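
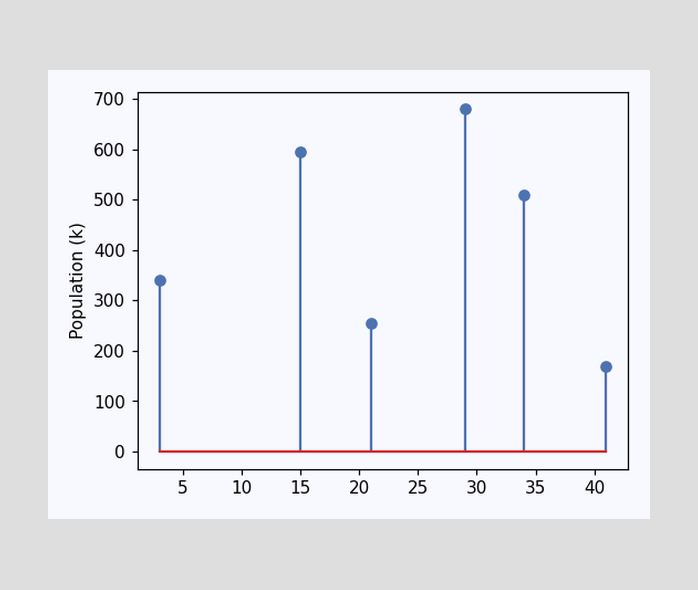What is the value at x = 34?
The stem at x=34 reaches 510k.

510k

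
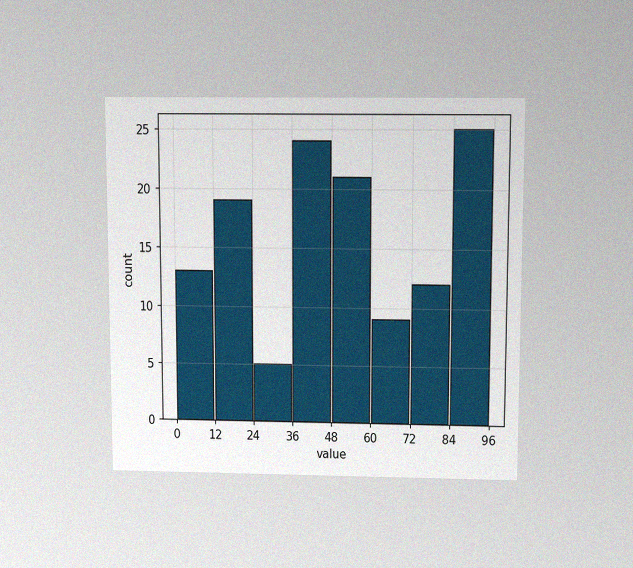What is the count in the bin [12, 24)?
19

The chart is viewed slightly from above, with some photo noise. The [12, 24) bin has height 19.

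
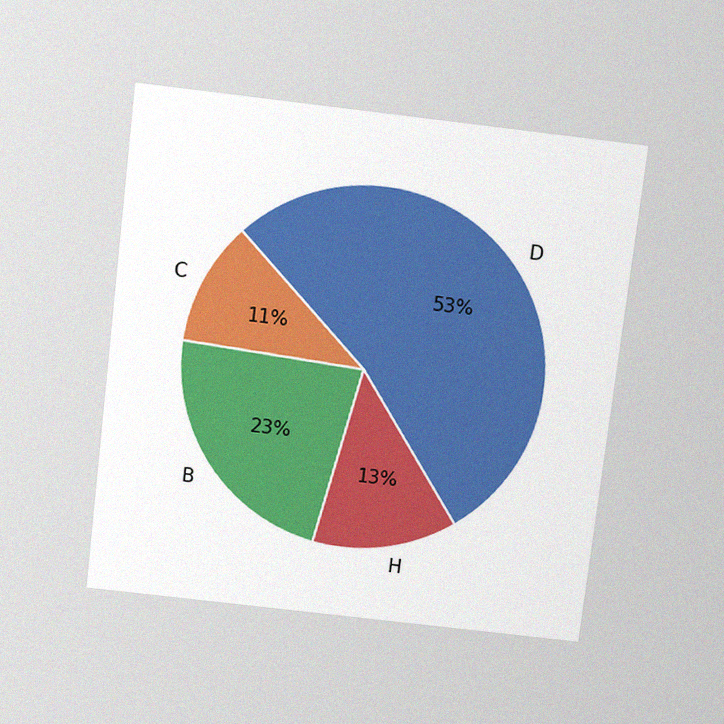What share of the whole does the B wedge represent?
23%

The chart is tilted about 7° clockwise and viewed slightly from above, with some photo noise. The B slice takes up 23% of the pie.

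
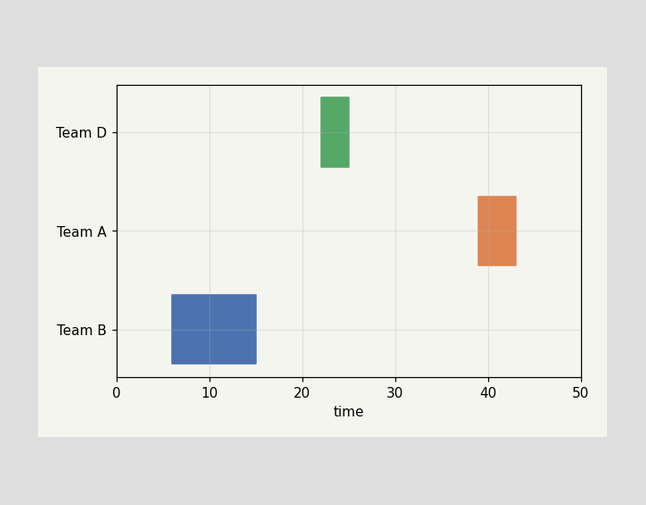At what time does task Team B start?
The Team B bar begins at t=6.

6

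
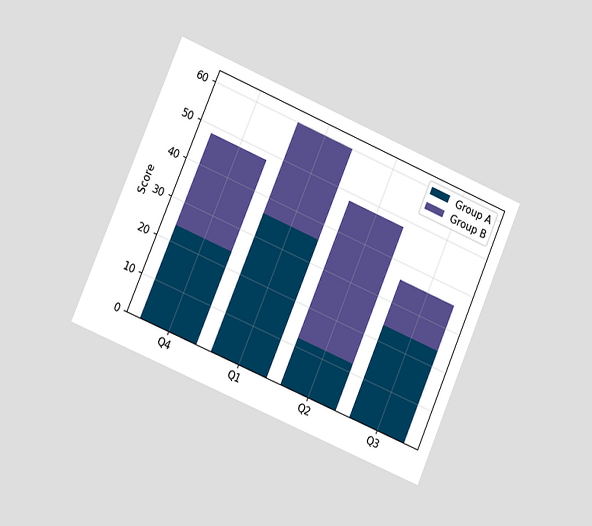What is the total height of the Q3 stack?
The chart is tilted about 23° clockwise and viewed slightly from the left. The Q3 stack's top reaches 36 on the y-axis.

36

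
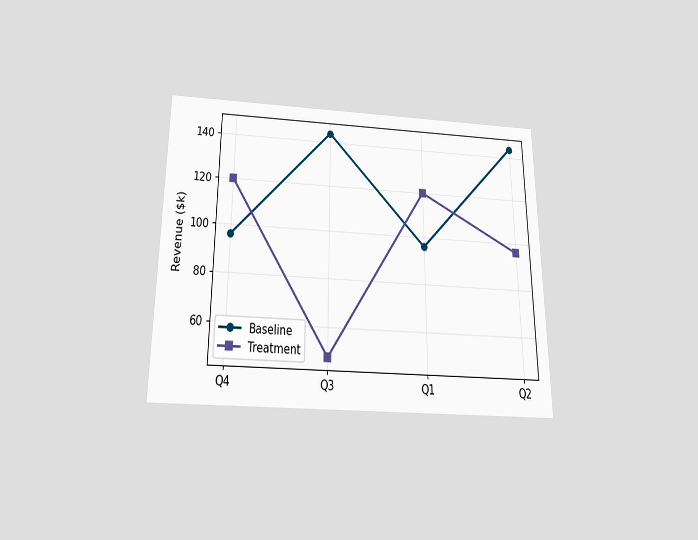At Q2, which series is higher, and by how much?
The chart is viewed slightly from below. At Q2, Baseline sits above the other line by $48k.

Baseline, by $48k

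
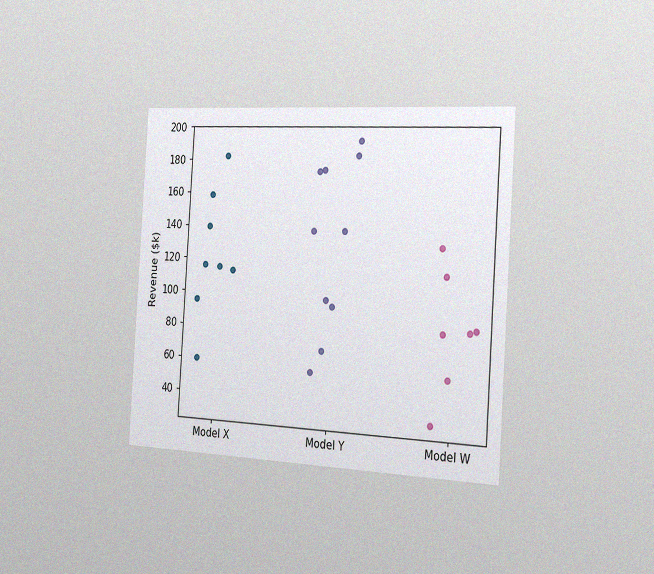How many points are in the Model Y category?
The chart is tilted about 4° clockwise and viewed slightly from the right, with some photo noise. Counting the markers in the Model Y column gives 10.

10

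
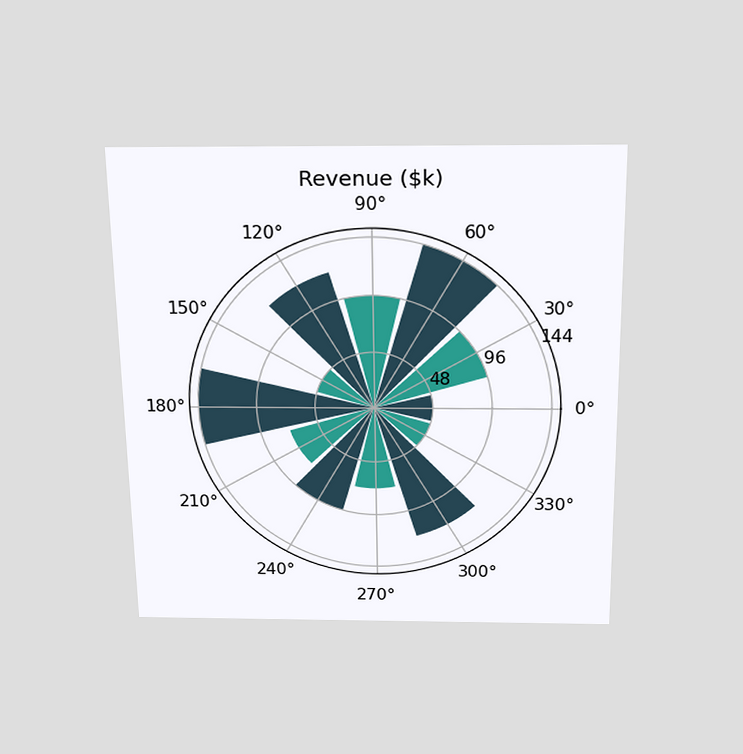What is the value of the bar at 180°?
The chart is viewed slightly from above. The bar at 180° reaches $144k on the radial axis.

$144k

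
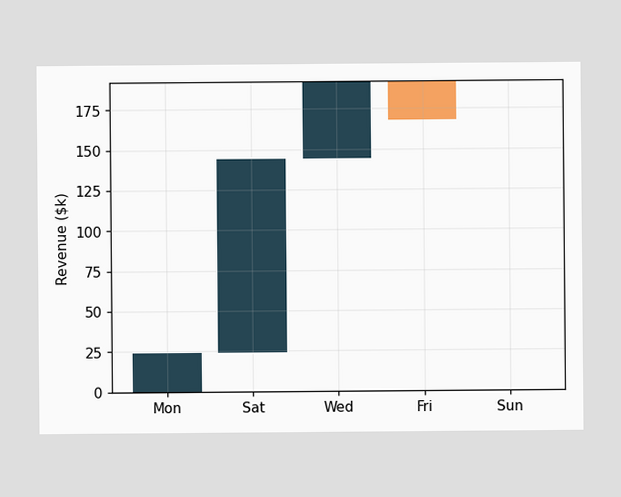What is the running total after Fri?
After Fri the running total reaches $168k.

$168k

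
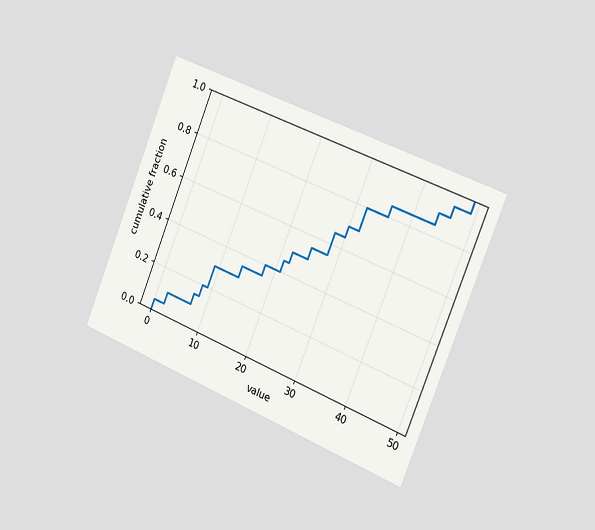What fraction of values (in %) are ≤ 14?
35%

The chart is tilted about 22° clockwise and viewed slightly from the right. At x=14 the ECDF step is at 35%.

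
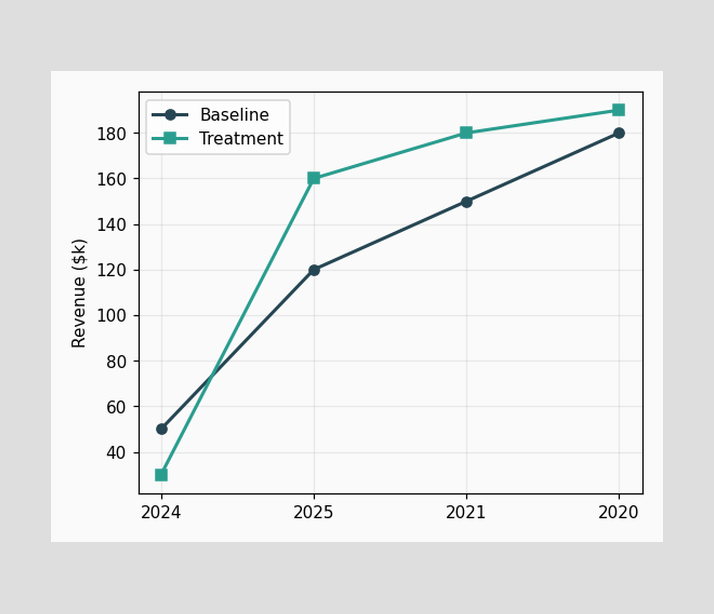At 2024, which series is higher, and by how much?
At 2024, Baseline sits above the other line by $20k.

Baseline, by $20k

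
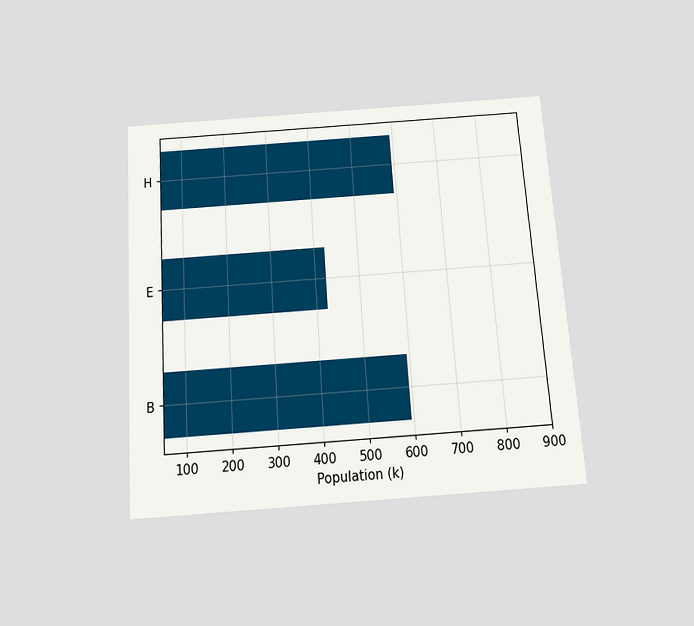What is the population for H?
The chart is tilted about 4° counter-clockwise and viewed slightly from below. Reading along the chart's x-axis, the H bar reaches 595k.

595k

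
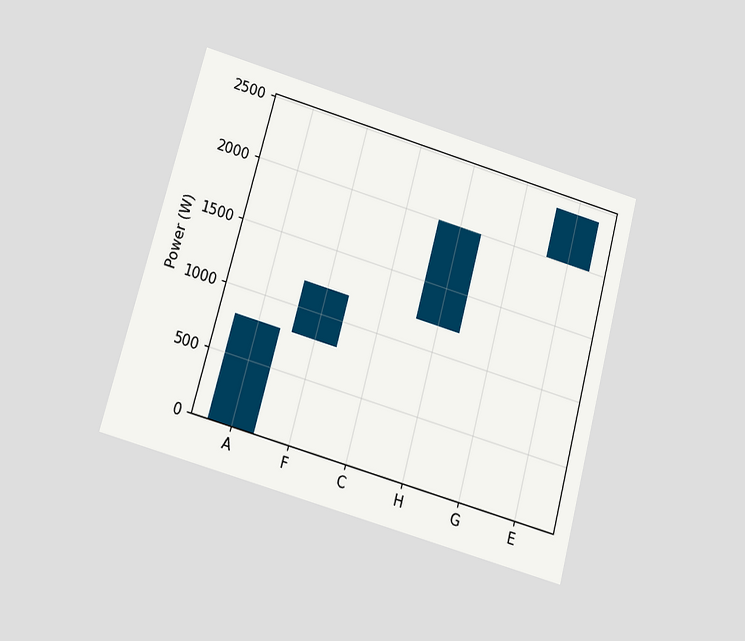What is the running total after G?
The chart is tilted about 15° clockwise and viewed slightly from below. After G the running total reaches 2000W.

2000W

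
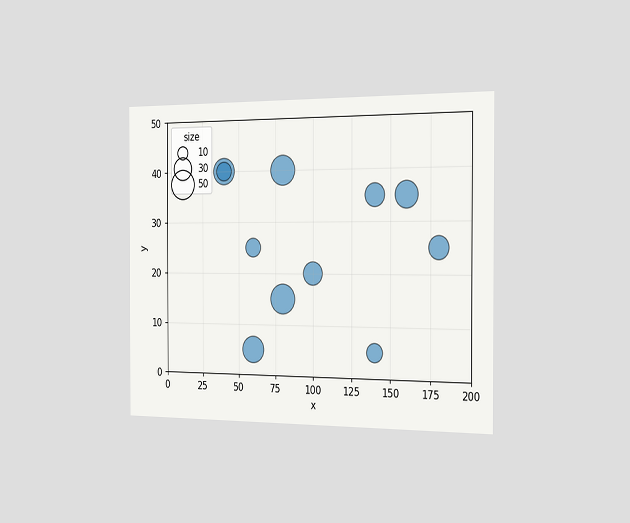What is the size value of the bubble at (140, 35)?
30

The chart is viewed slightly from the right. Matching the bubble at (140, 35) against the size legend gives 30.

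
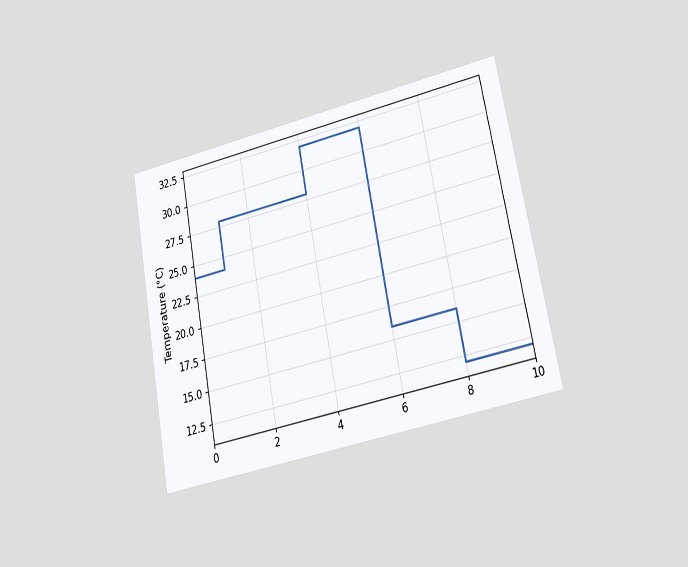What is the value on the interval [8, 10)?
12°C

The chart is tilted about 10° counter-clockwise and viewed at a slight angle. On [8, 10) the step sits at 12°C.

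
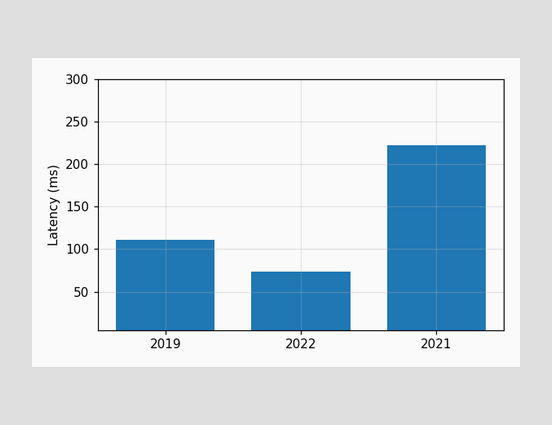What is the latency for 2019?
111ms

Reading along the chart's y-axis, the 2019 bar reaches 111ms.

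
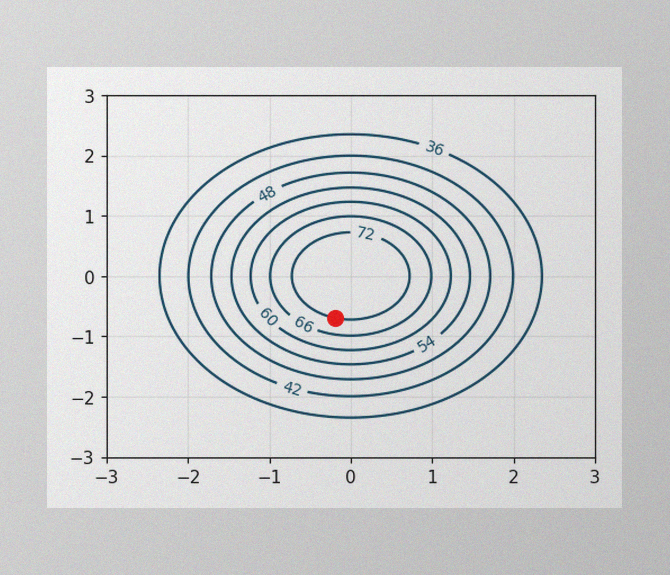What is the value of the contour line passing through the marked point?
The image has some photo noise and uneven lighting. The marked point sits on the contour labelled 72.

72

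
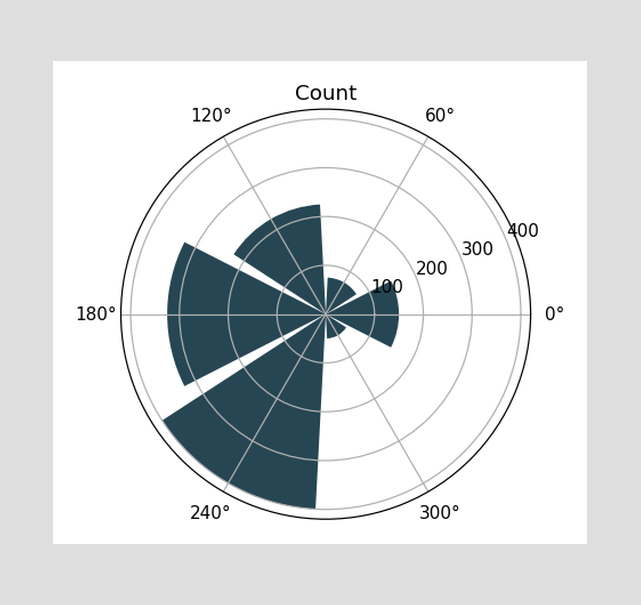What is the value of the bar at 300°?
50

The bar at 300° reaches 50 on the radial axis.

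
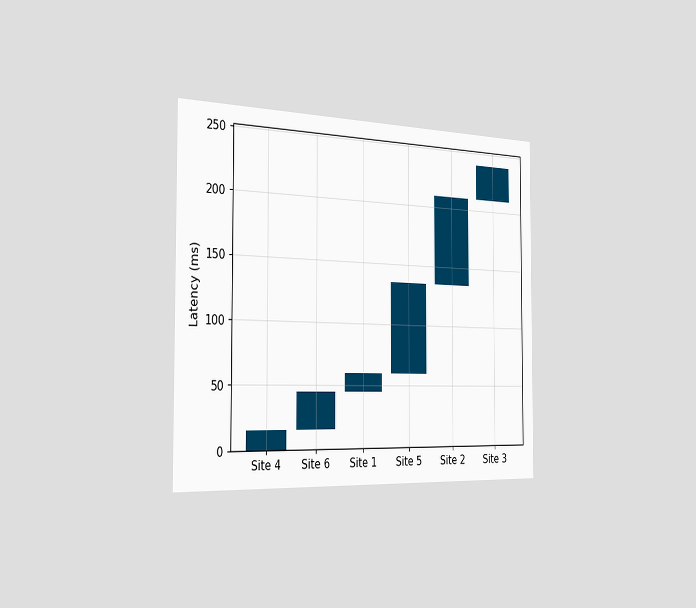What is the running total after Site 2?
The chart is viewed slightly from the left. After Site 2 the running total reaches 210ms.

210ms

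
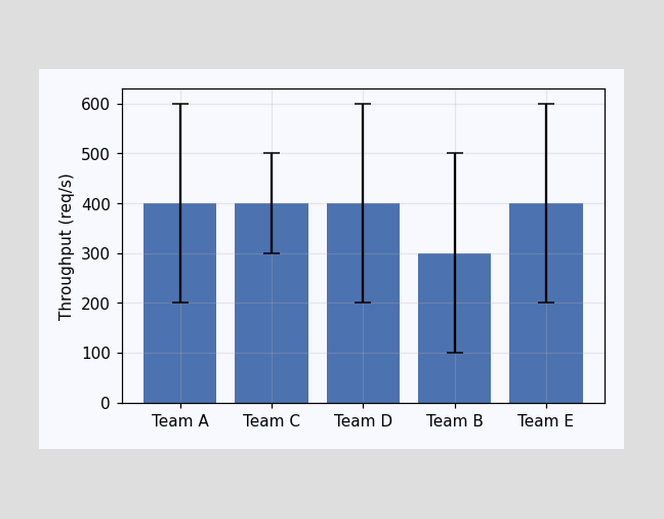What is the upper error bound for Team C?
500req/s

The Team C bar's upper whisker reaches 500req/s.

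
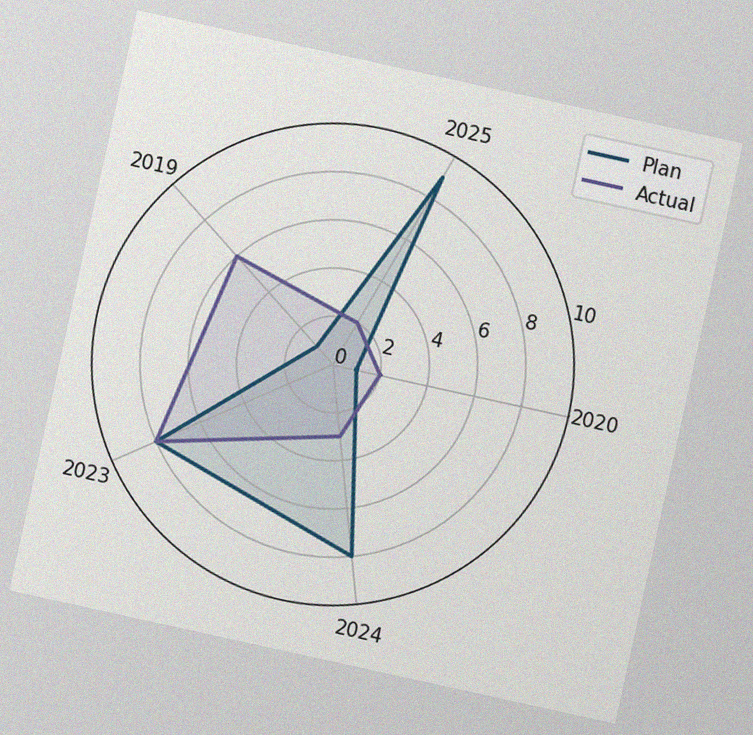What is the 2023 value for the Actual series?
The chart is tilted about 12° clockwise, with some photo noise. On the 2023 axis, Actual reaches 8.

8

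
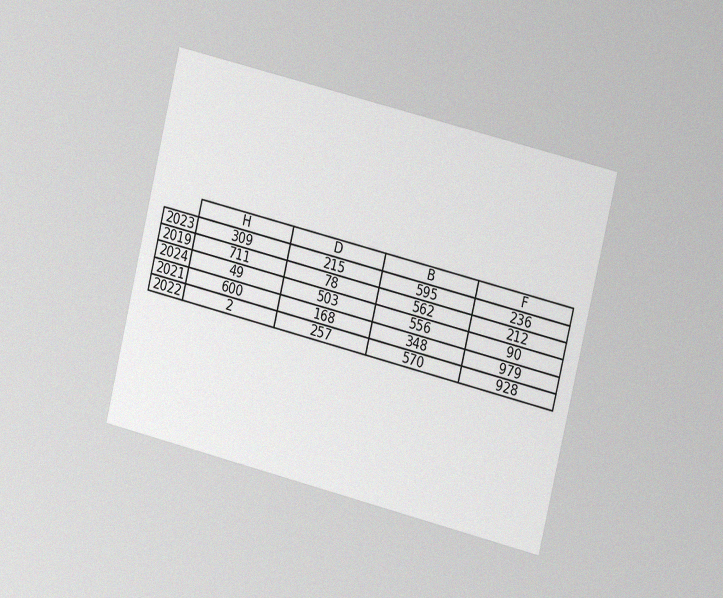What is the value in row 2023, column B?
595

The chart is tilted about 14° clockwise and viewed slightly from the right, with some photo noise. The (2023, B) cell reads 595.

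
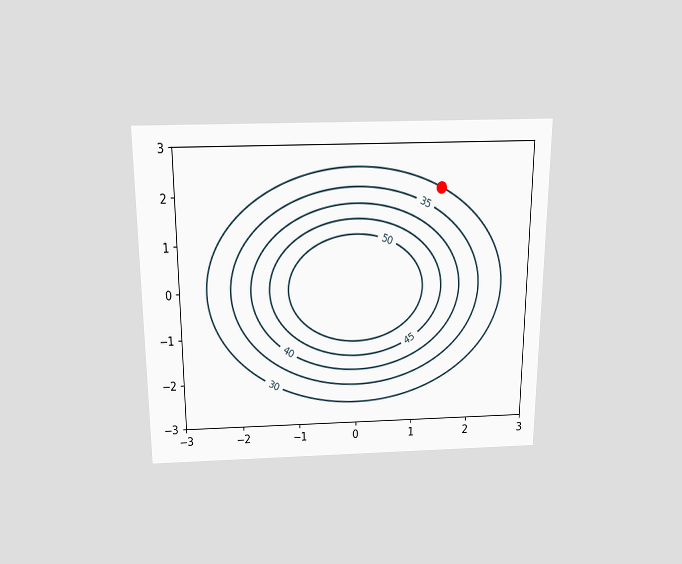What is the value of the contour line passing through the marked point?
The chart is viewed slightly from above. The marked point sits on the contour labelled 30.

30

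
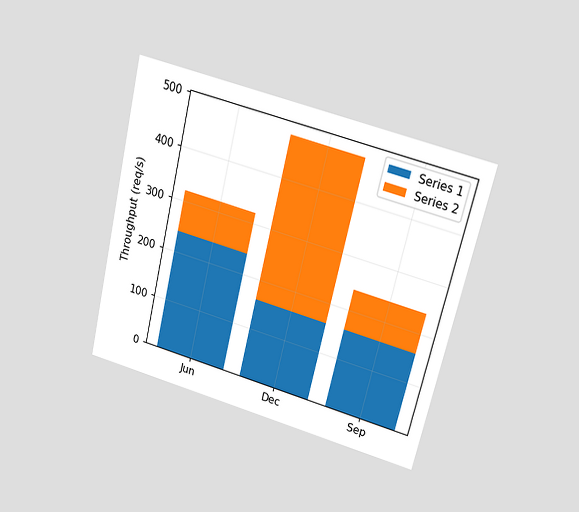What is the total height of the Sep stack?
240req/s

The chart is tilted about 14° clockwise and viewed at a slight angle. The Sep stack's top reaches 240req/s on the y-axis.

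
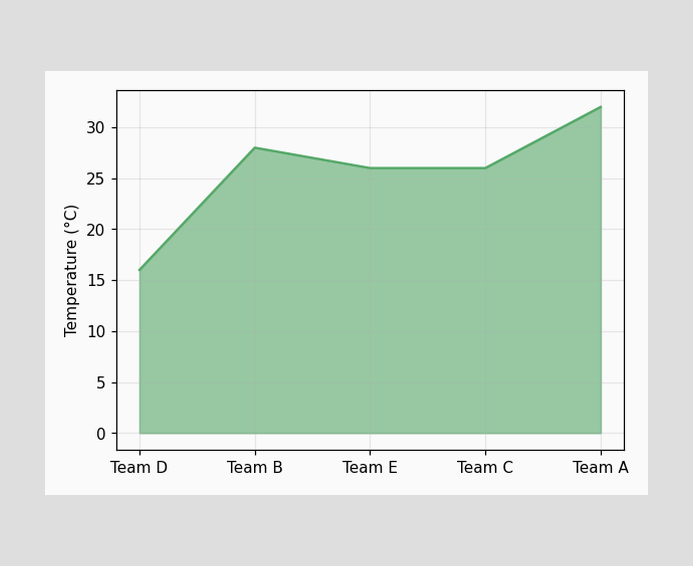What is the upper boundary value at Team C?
26°C

At Team C the upper boundary is at 26°C.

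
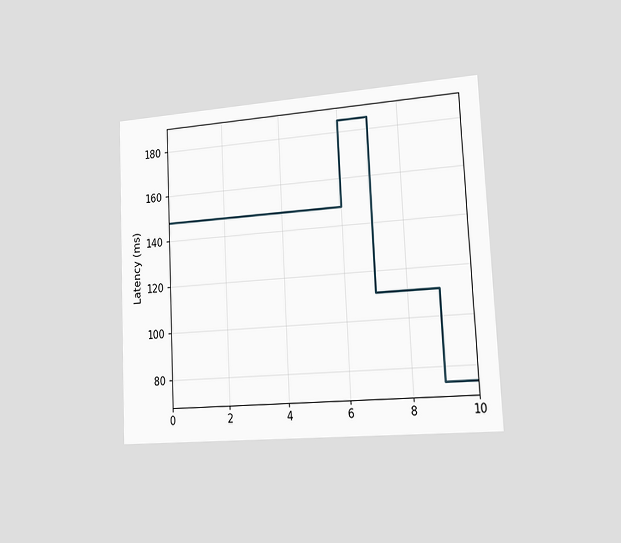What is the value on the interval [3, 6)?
The chart is tilted about 3° counter-clockwise and viewed slightly from the right. On [3, 6) the step sits at 148ms.

148ms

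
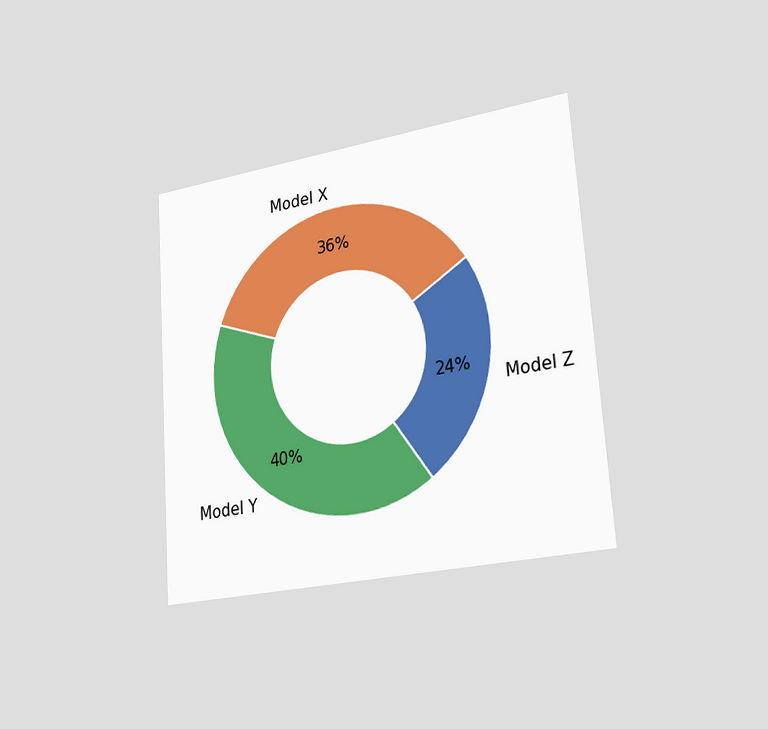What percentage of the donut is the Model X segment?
The chart is tilted about 4° counter-clockwise and viewed slightly from the right. The Model X segment takes up 36% of the ring.

36%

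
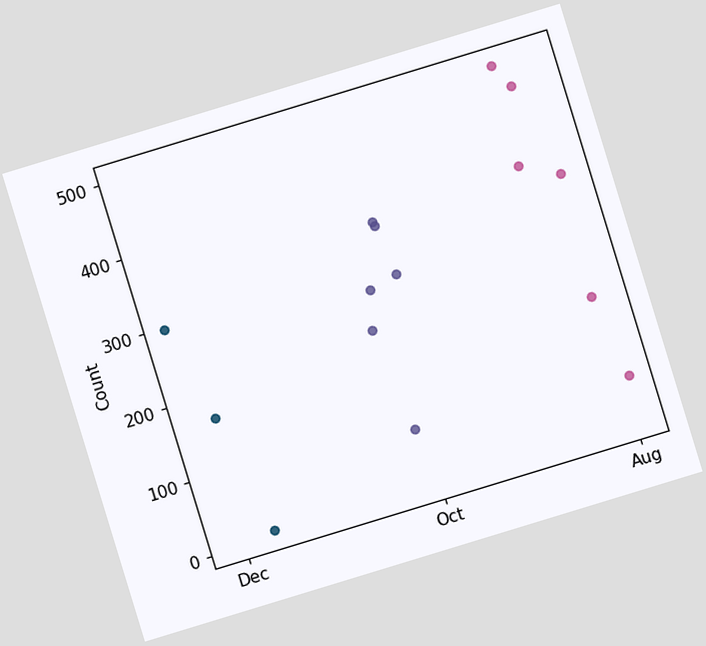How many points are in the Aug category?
The chart is tilted about 17° counter-clockwise. Counting the markers in the Aug column gives 6.

6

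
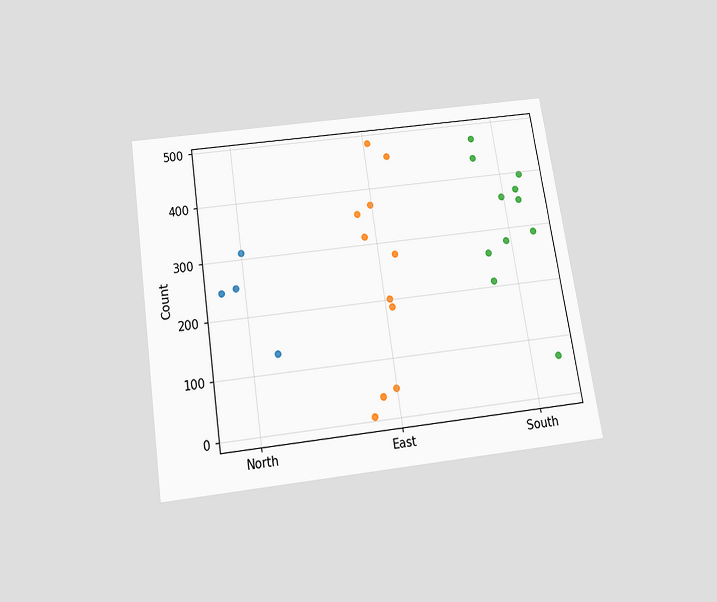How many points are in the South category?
11

The chart is tilted about 9° counter-clockwise and viewed slightly from below. Counting the markers in the South column gives 11.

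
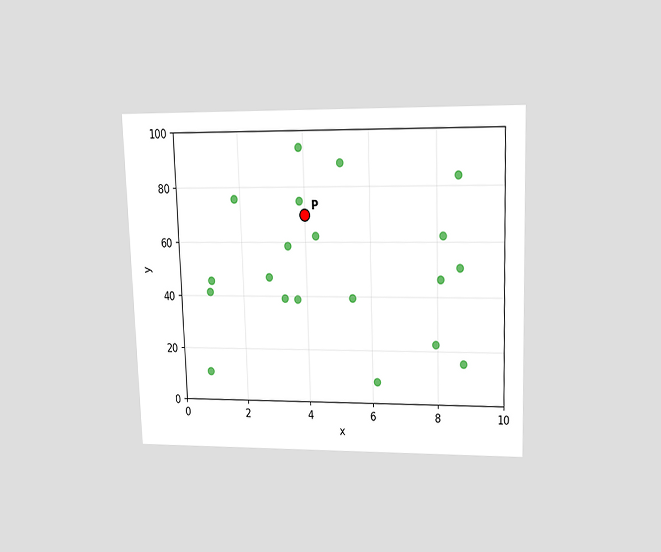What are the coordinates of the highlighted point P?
(4, 70)

The chart is viewed at a slight angle. Following the gridlines from P to each axis, P sits at (4, 70).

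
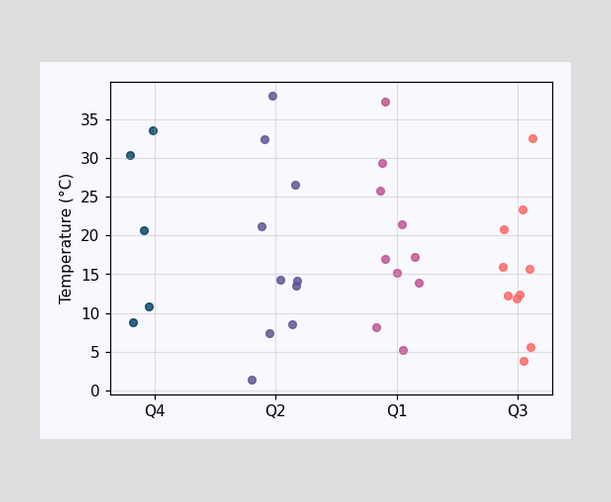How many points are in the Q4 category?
Counting the markers in the Q4 column gives 5.

5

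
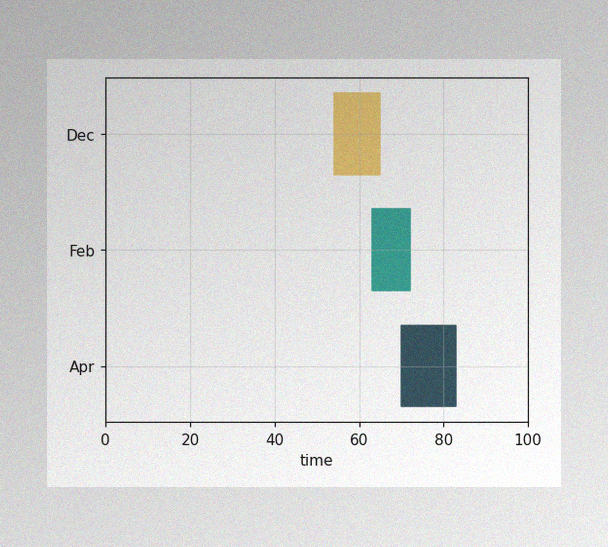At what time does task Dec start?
54

The image has some photo noise and uneven lighting. The Dec bar begins at t=54.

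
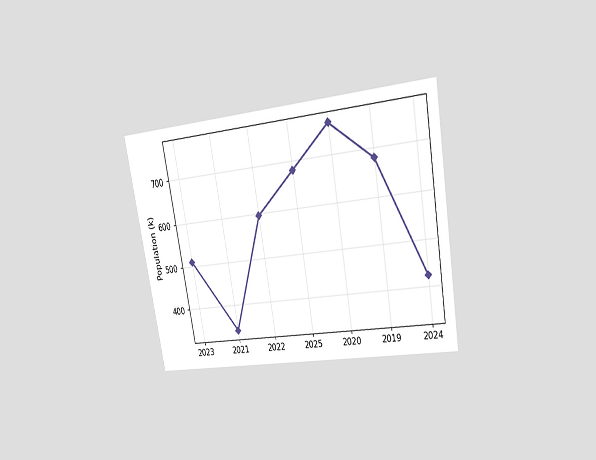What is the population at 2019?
The chart is tilted about 10° counter-clockwise and viewed at a slight angle. At 2019, the line is at 680k.

680k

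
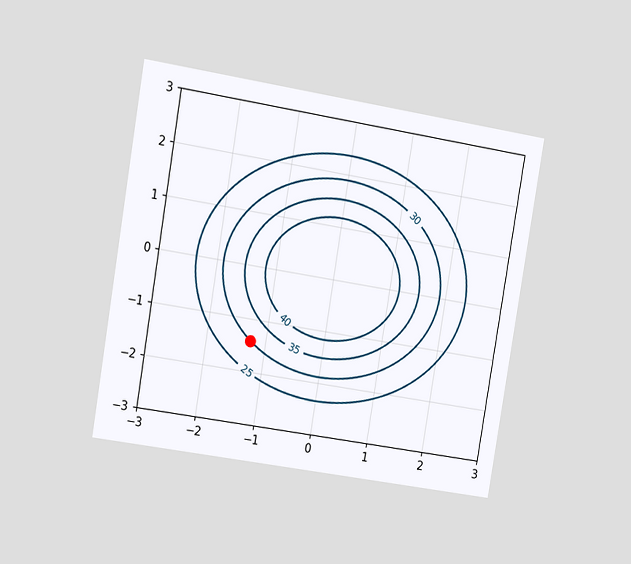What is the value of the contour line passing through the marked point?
30

The chart is tilted about 9° clockwise and viewed slightly from the left. The marked point sits on the contour labelled 30.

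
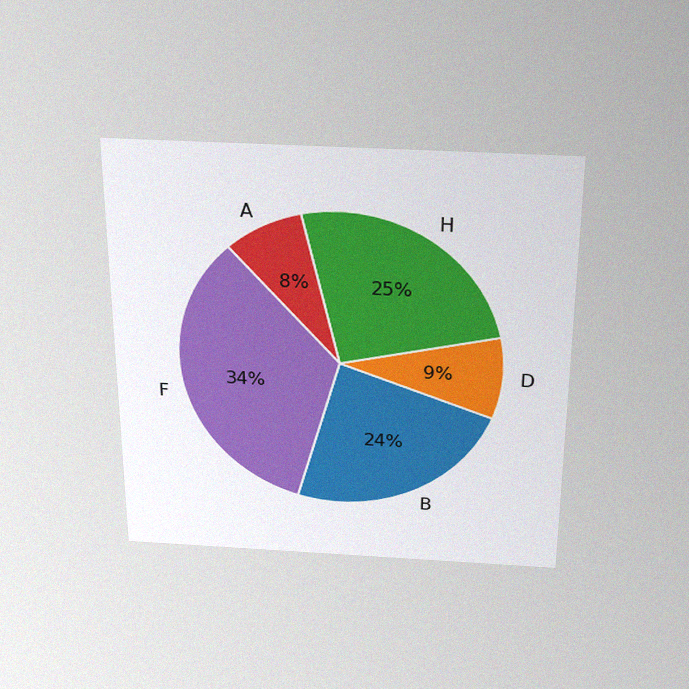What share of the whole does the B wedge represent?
24%

The chart is viewed slightly from above, with some photo noise. The B slice takes up 24% of the pie.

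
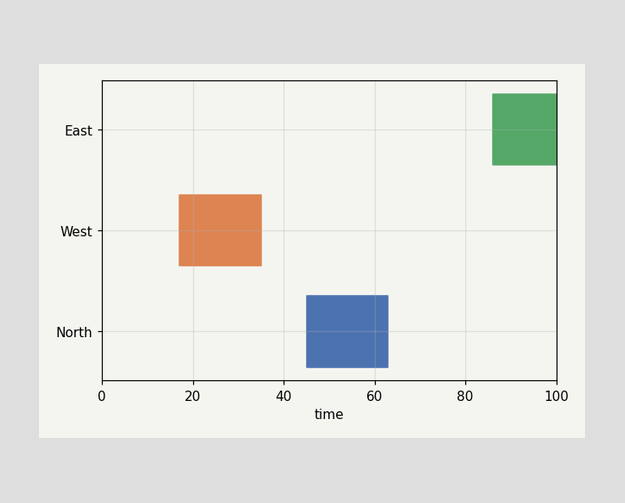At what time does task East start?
86

The East bar begins at t=86.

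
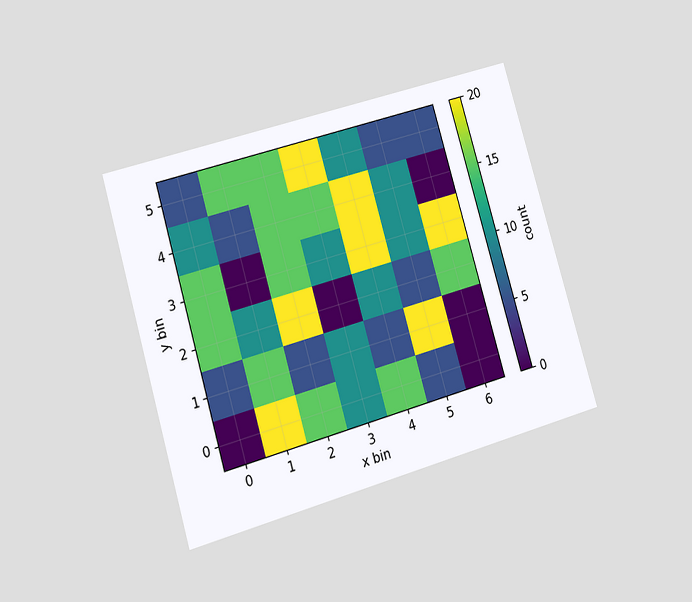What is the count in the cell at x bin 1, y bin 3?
0

The chart is tilted about 16° counter-clockwise and viewed at a slight angle. Matching the cell (1, 3) against the colorbar gives 0.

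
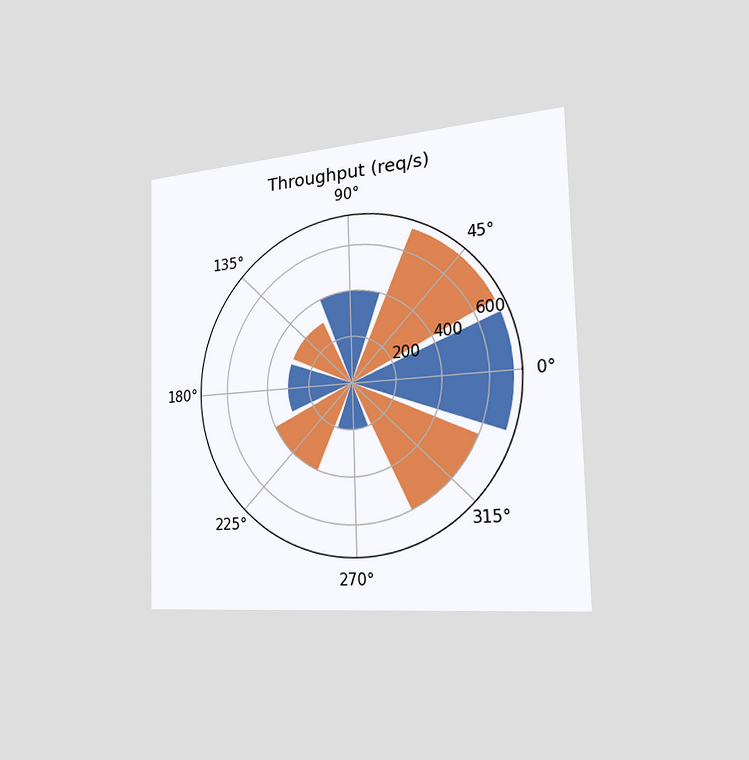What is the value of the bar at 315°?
600req/s

The chart is viewed slightly from the right. The bar at 315° reaches 600req/s on the radial axis.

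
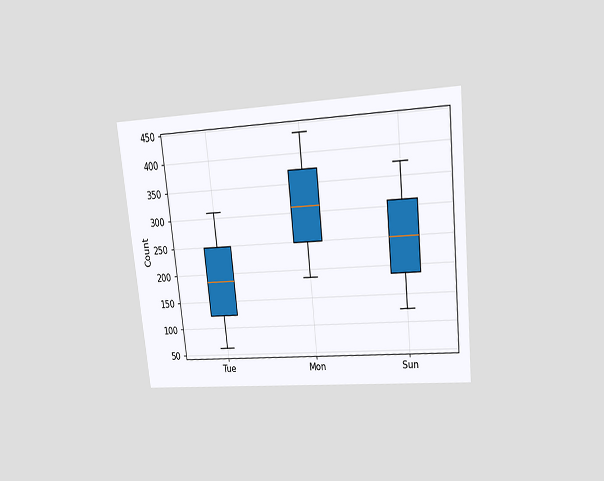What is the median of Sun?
248

The chart is tilted about 6° counter-clockwise and viewed at a slight angle. The median line in the Sun box sits at 248.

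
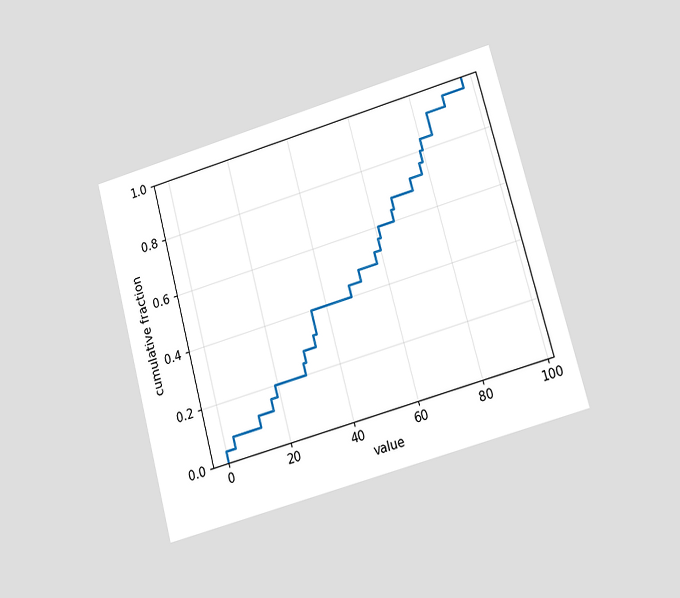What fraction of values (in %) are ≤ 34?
32%

The chart is tilted about 15° counter-clockwise and viewed at a slight angle. At x=34 the ECDF step is at 32%.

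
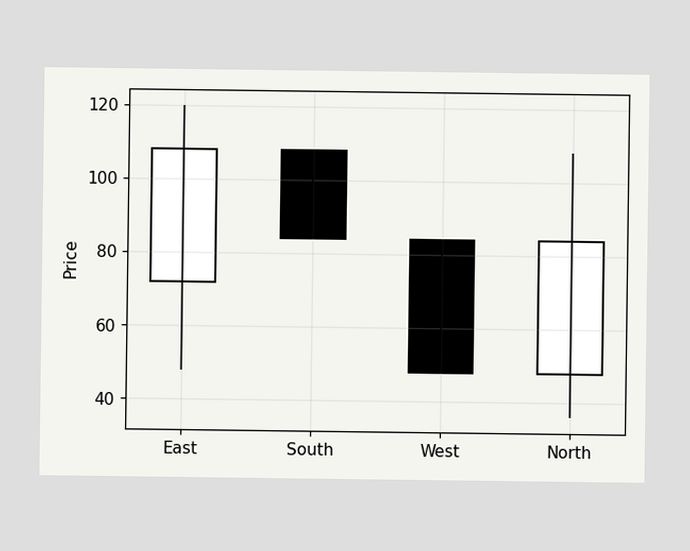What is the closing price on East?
The East candle closes at 108.

108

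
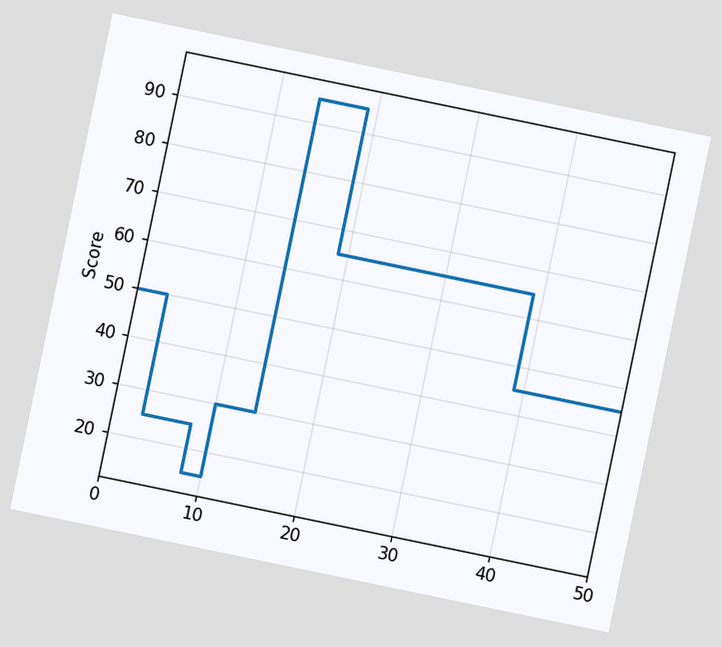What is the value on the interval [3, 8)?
The chart is tilted about 12° clockwise. On [3, 8) the step sits at 25.

25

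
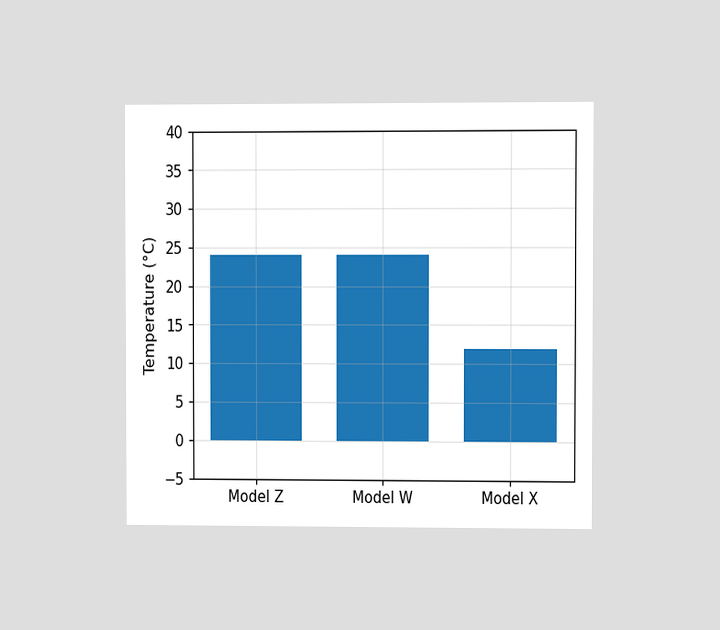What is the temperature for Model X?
12°C

The chart is viewed at a slight angle. Reading along the chart's y-axis, the Model X bar reaches 12°C.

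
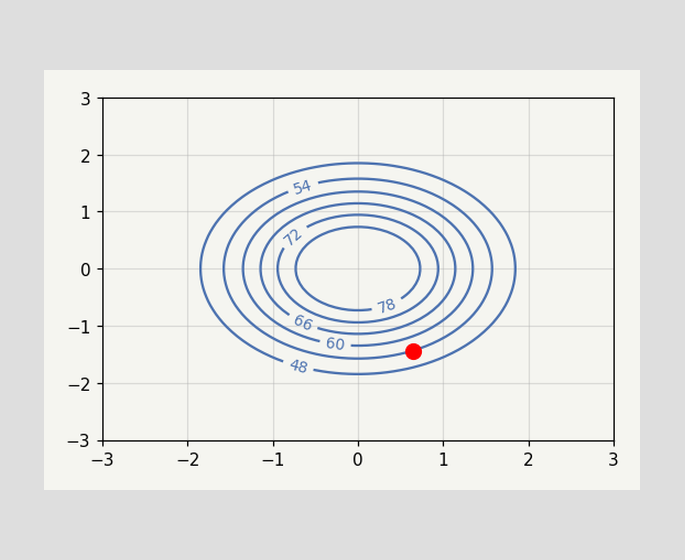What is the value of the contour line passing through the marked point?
The marked point sits on the contour labelled 54.

54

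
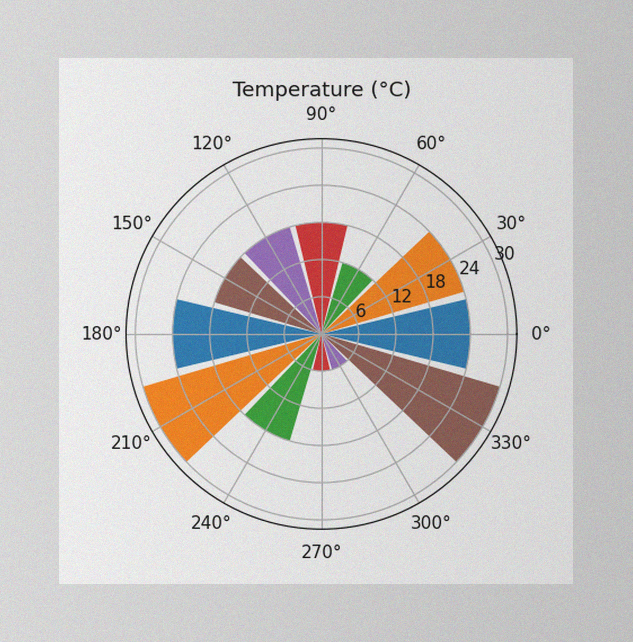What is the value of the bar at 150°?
The image has some photo noise and uneven lighting. The bar at 150° reaches 18°C on the radial axis.

18°C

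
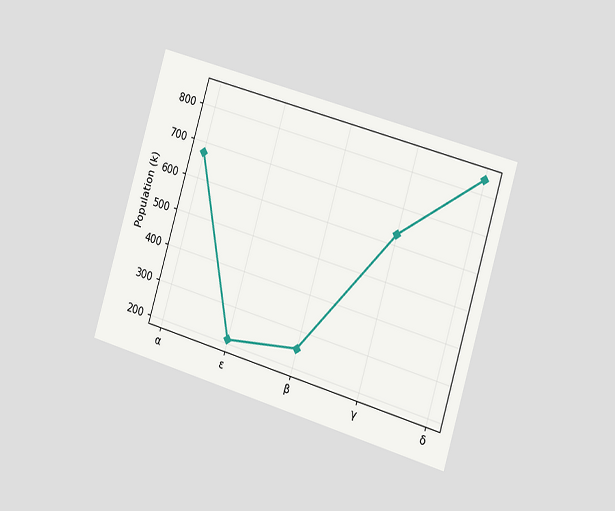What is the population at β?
252k

The chart is tilted about 17° clockwise and viewed slightly from the right. At β, the line is at 252k.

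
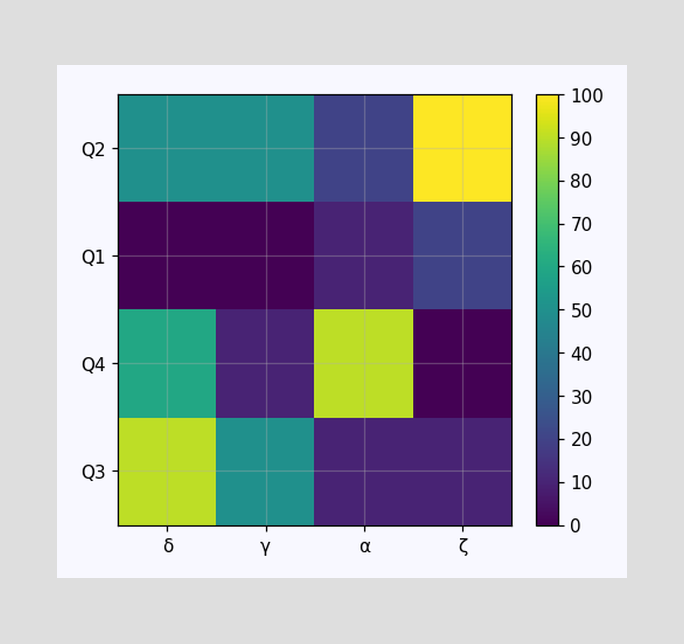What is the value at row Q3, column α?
Matching cell (Q3, α) against the colorbar gives 10.

10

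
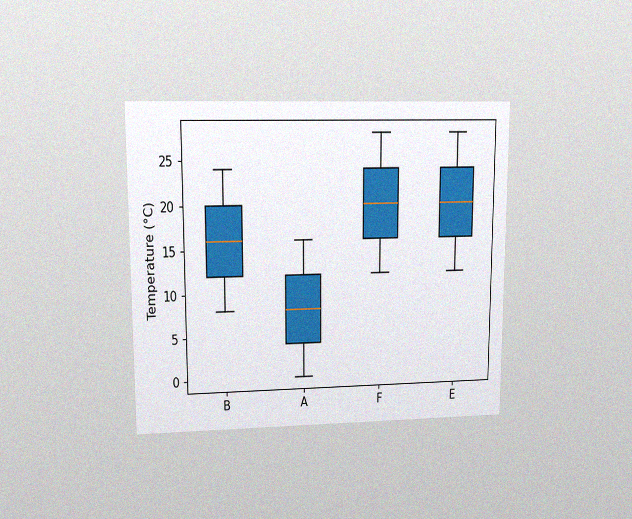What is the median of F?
The chart is viewed at a slight angle, with some photo noise. The median line in the F box sits at 20°C.

20°C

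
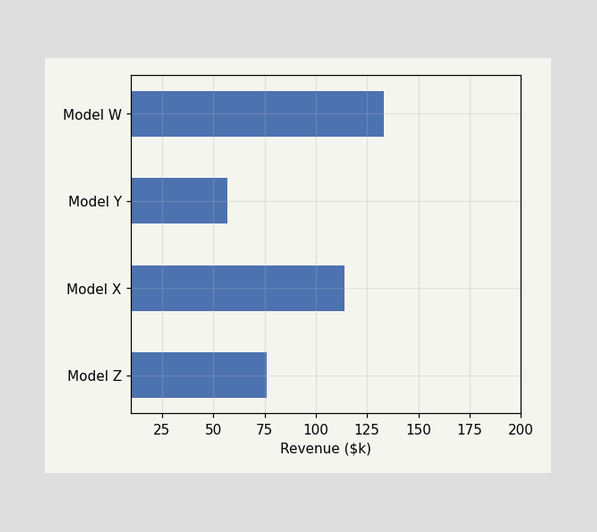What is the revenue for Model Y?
Reading along the chart's x-axis, the Model Y bar reaches $57k.

$57k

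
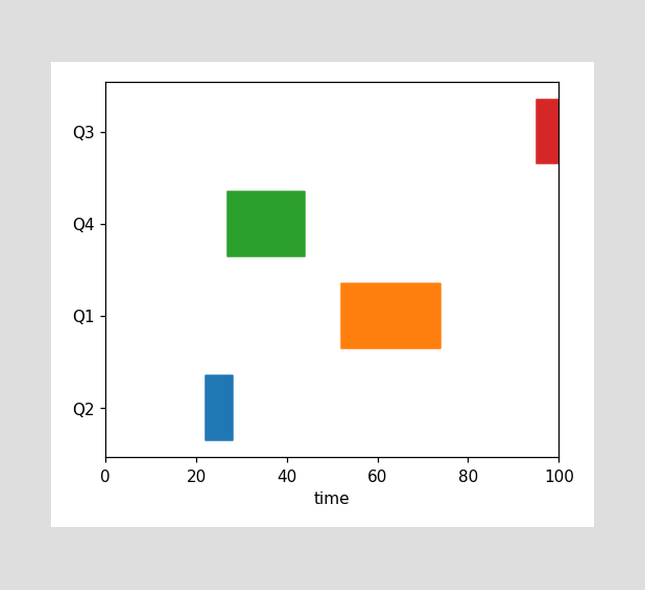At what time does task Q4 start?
The Q4 bar begins at t=27.

27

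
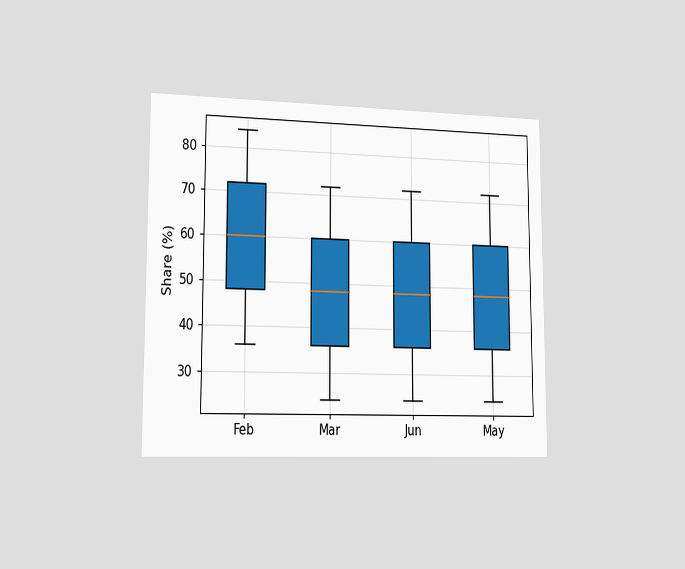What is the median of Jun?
The chart is viewed slightly from the left. The median line in the Jun box sits at 48%.

48%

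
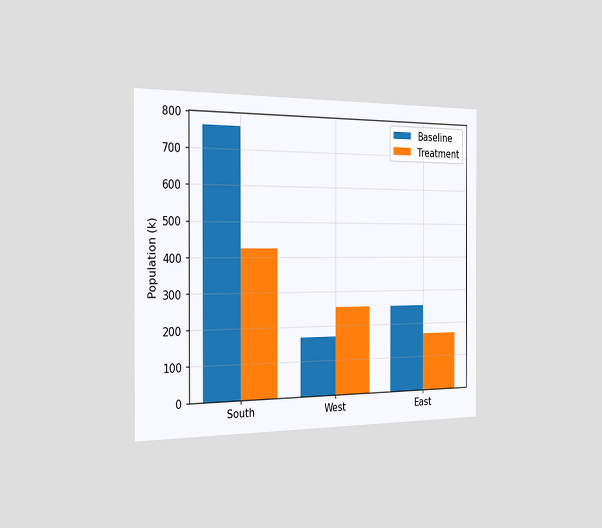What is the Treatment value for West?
255k

The chart is viewed slightly from the left. The Treatment bar at West reaches 255k on the y-axis.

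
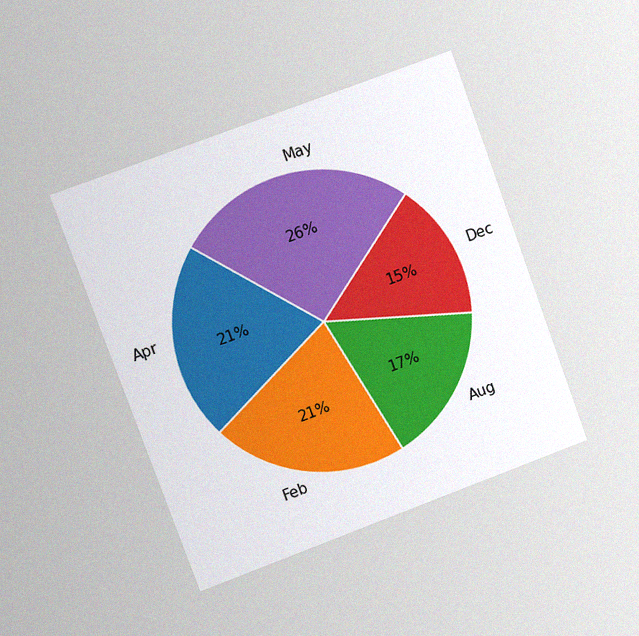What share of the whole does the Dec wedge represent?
The chart is tilted about 20° counter-clockwise and viewed slightly from the left, with some photo noise. The Dec slice takes up 15% of the pie.

15%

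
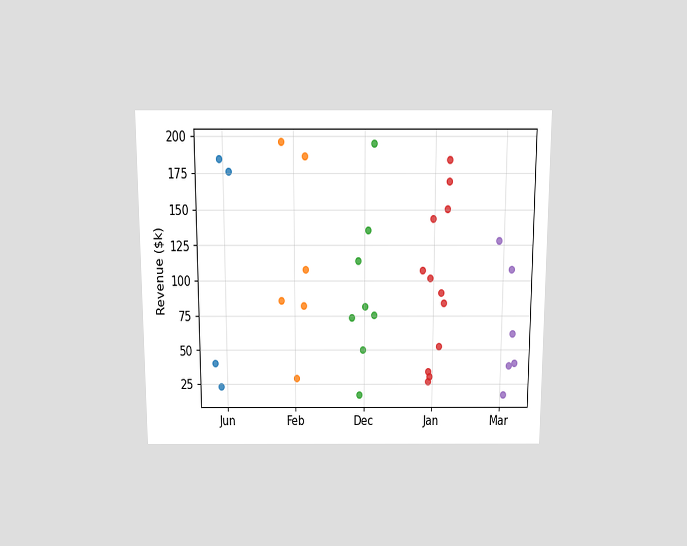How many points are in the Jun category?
The chart is viewed slightly from above. Counting the markers in the Jun column gives 4.

4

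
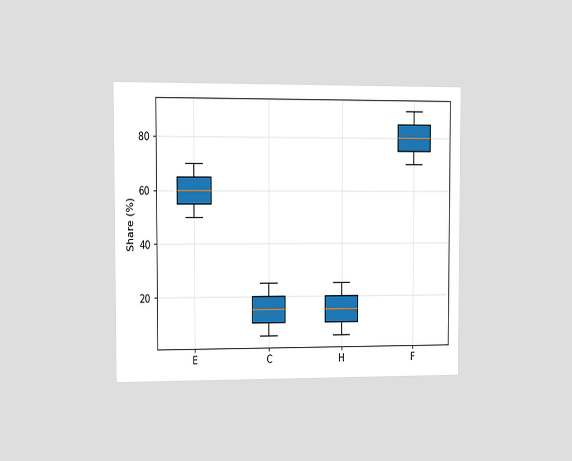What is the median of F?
80%

The chart is viewed at a slight angle. The median line in the F box sits at 80%.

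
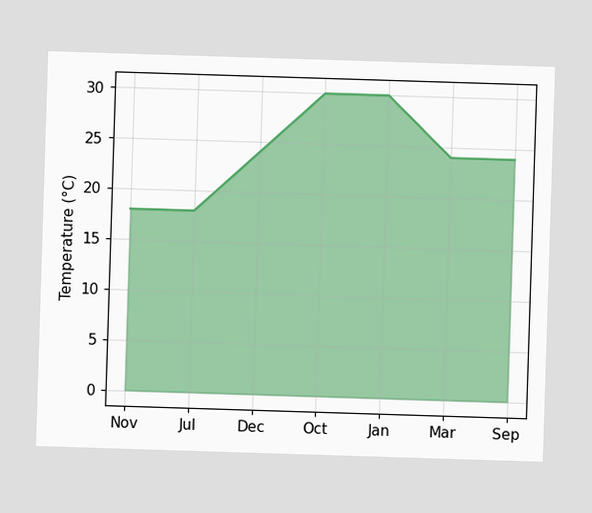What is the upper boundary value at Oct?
30°C

At Oct the upper boundary is at 30°C.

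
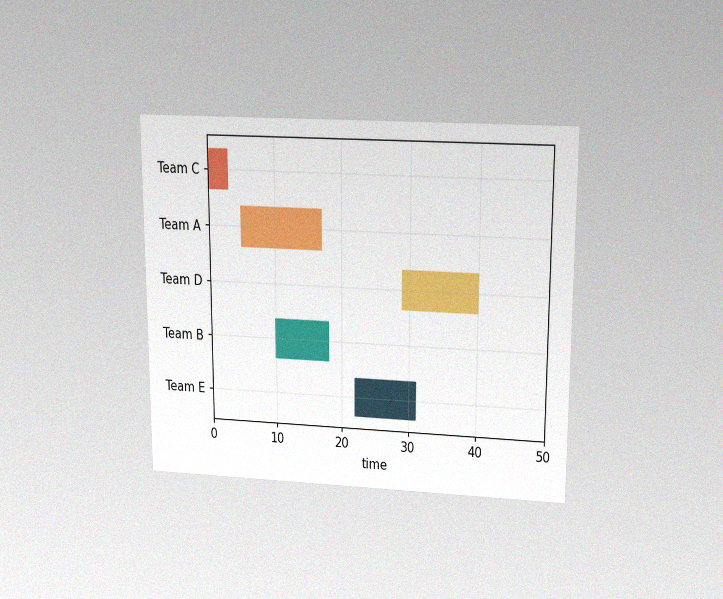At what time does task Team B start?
The chart is viewed slightly from above, with some photo noise. The Team B bar begins at t=10.

10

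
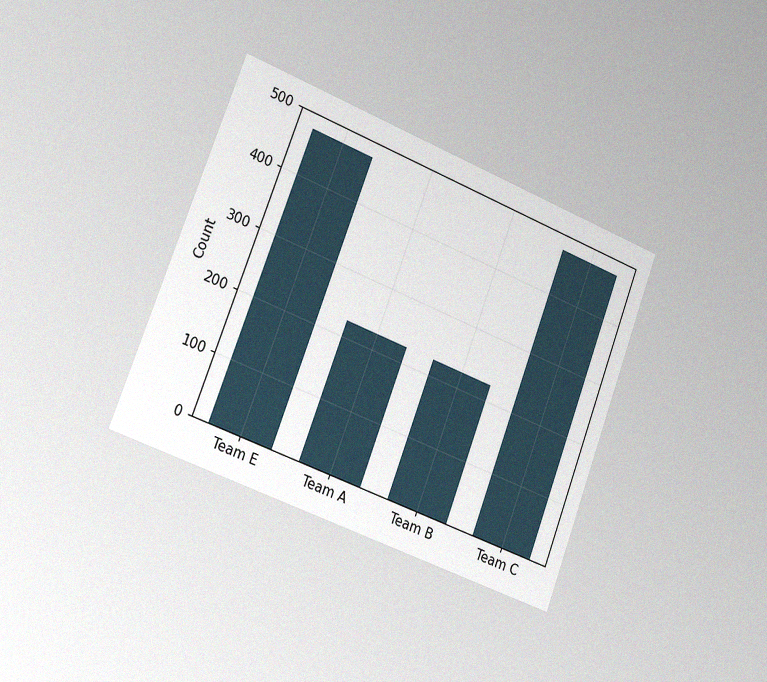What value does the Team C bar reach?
The chart is tilted about 21° clockwise and viewed slightly from the left, with some photo noise. Reading along the chart's y-axis, the Team C bar reaches 475.

475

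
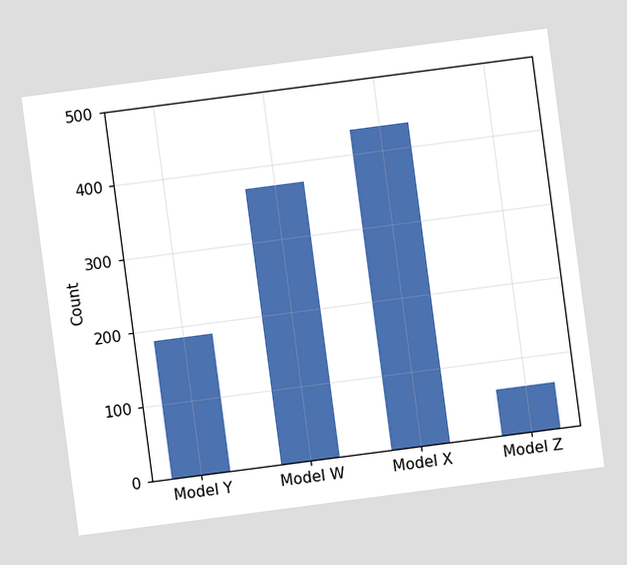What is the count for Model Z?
62

The chart is tilted about 7° counter-clockwise. Reading along the chart's y-axis, the Model Z bar reaches 62.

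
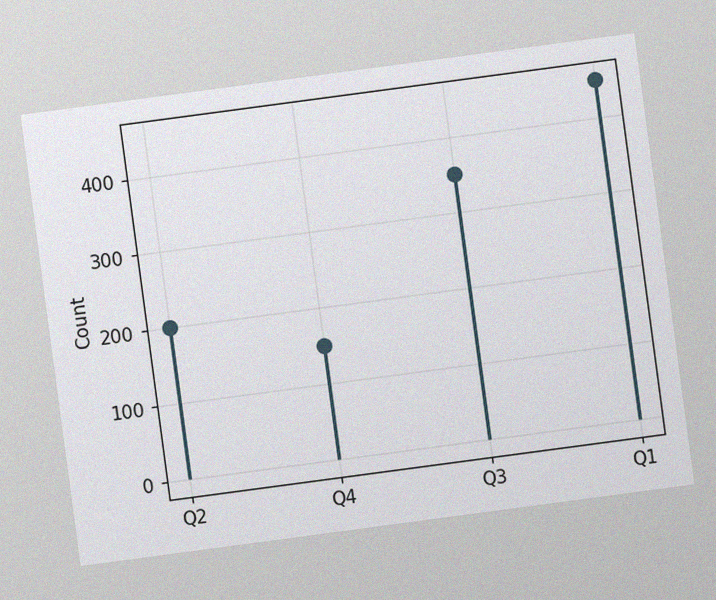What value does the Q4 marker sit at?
150

The chart is tilted about 8° counter-clockwise, with some photo noise. The Q4 marker sits at 150.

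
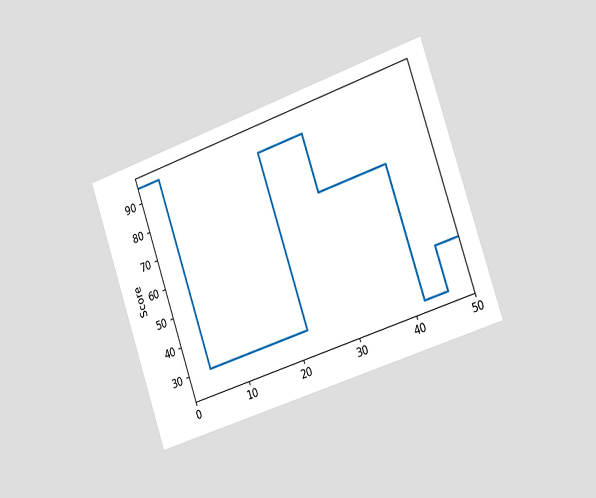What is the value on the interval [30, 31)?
The chart is tilted about 19° counter-clockwise and viewed slightly from the right. On [30, 31) the step sits at 70.

70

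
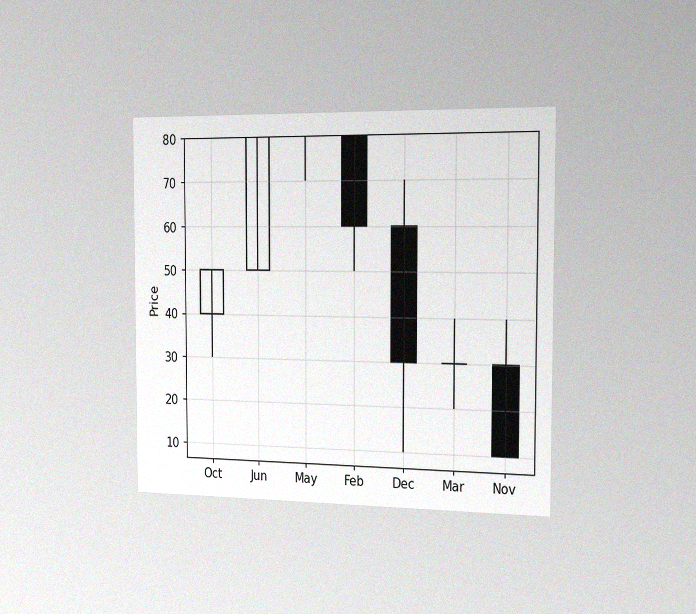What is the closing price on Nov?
The chart is viewed slightly from the right, with some photo noise. The Nov candle closes at 10.

10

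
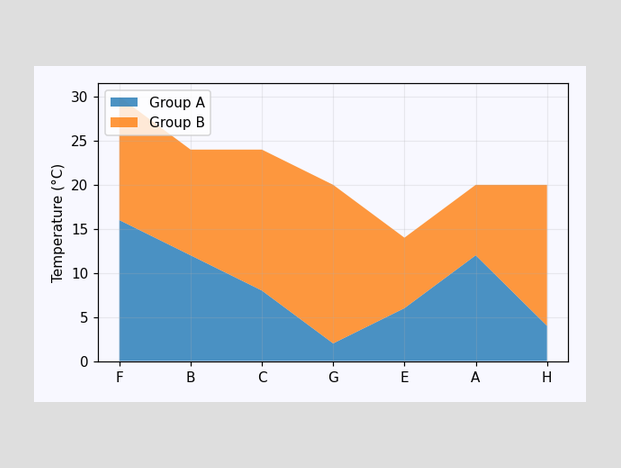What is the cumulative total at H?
The stacked total at H reaches 20°C.

20°C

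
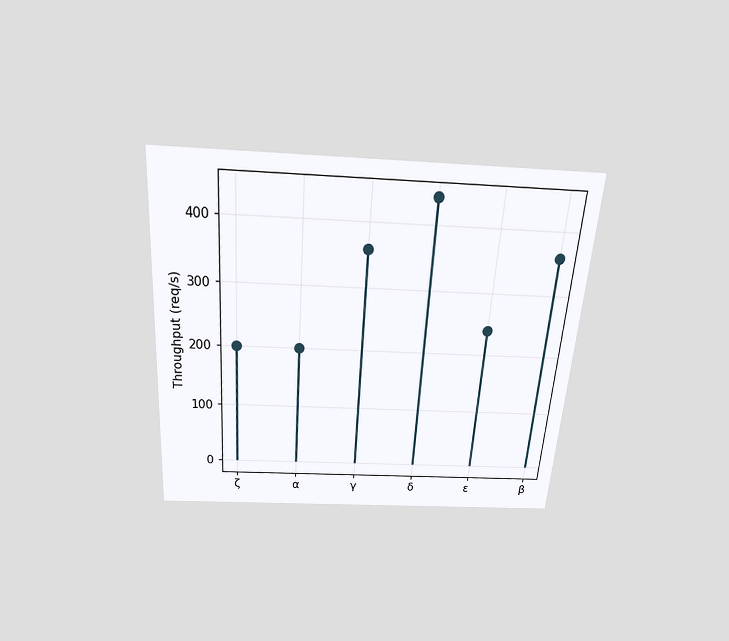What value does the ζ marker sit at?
The chart is tilted about 4° clockwise and viewed slightly from above. The ζ marker sits at 200req/s.

200req/s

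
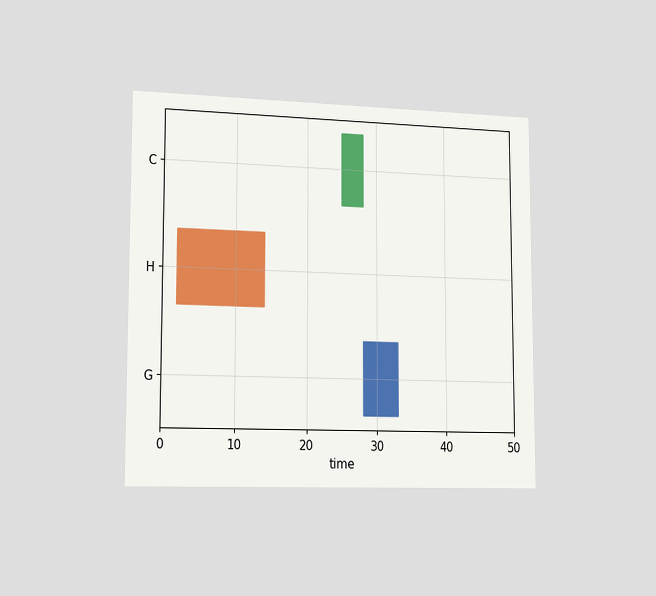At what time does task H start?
2

The chart is viewed slightly from the left. The H bar begins at t=2.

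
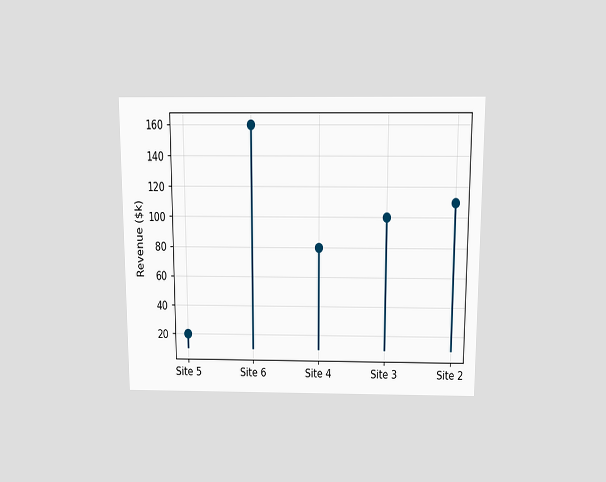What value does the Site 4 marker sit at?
The chart is viewed slightly from above. The Site 4 marker sits at $80k.

$80k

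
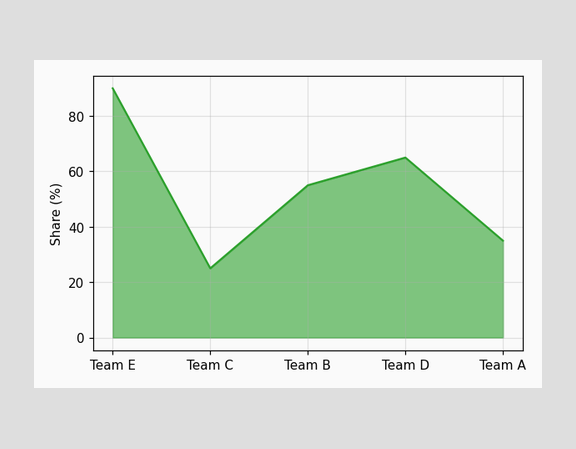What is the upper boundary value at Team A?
35%

At Team A the upper boundary is at 35%.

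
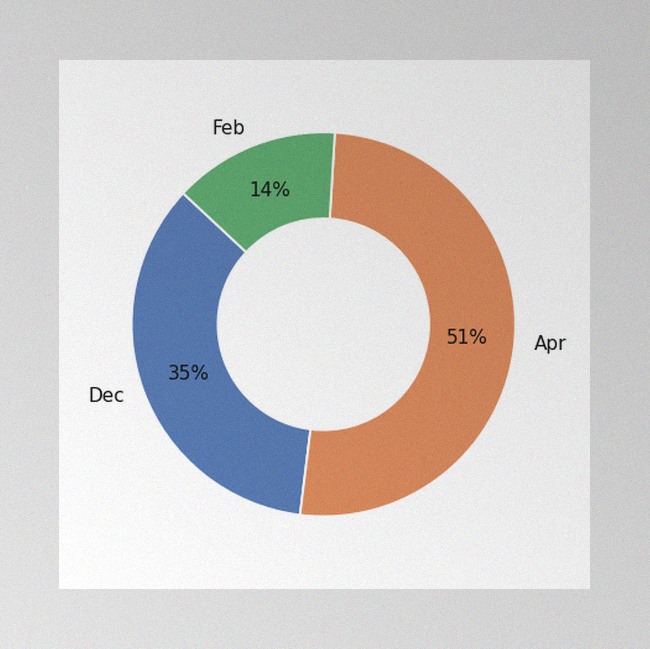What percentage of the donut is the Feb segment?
14%

The image has some photo noise and uneven lighting. The Feb segment takes up 14% of the ring.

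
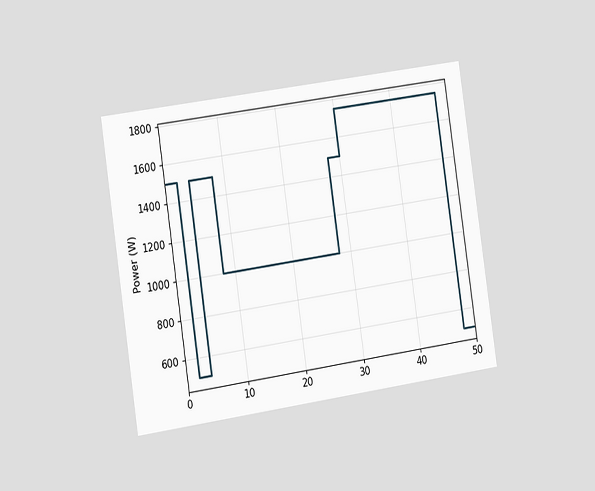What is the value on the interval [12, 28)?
1000W

The chart is tilted about 8° counter-clockwise and viewed slightly from the left. On [12, 28) the step sits at 1000W.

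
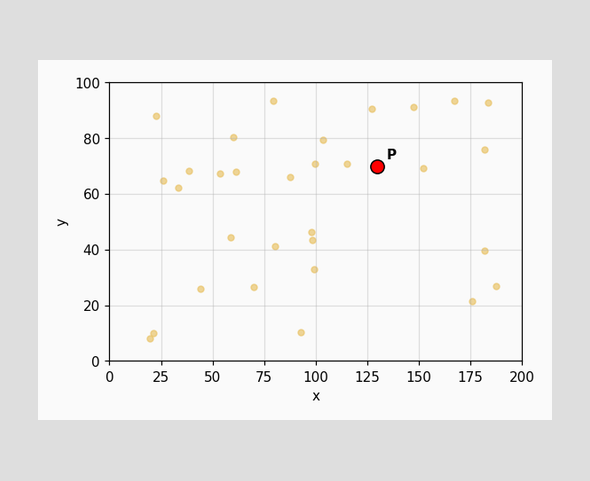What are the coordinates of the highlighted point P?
Following the gridlines from P to each axis, P sits at (130, 70).

(130, 70)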